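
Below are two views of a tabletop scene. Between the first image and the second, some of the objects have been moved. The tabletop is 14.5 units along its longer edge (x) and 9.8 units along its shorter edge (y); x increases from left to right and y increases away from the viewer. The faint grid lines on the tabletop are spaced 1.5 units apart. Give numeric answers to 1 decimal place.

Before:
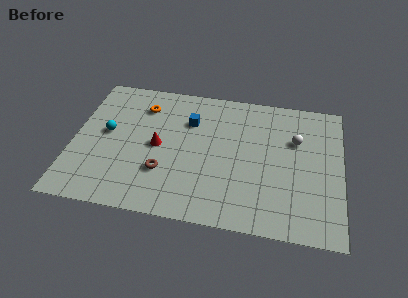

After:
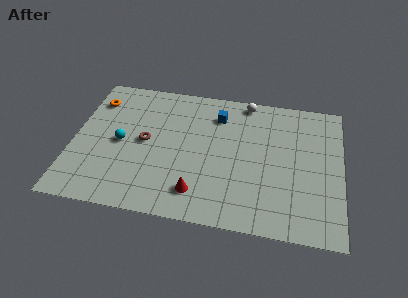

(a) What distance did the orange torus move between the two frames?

2.6

From (3.6, 7.6) to (1.0, 7.6), the orange torus covered √(2.6² + 0.0²) ≈ 2.6 units.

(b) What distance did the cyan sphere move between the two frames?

1.0

The cyan sphere moved from about (1.8, 5.3) to (2.6, 4.7), a distance of √(0.8² + 0.6²) ≈ 1.0.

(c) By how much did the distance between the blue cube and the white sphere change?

-3.8

The distance was about 5.8 in the first image and 2.0 in the second, so they moved 3.8 units closer together.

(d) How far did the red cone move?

3.7

The red cone was near (4.6, 4.8) before and (6.9, 1.9) after, so it travelled √(2.3² + 2.9²) ≈ 3.7 units.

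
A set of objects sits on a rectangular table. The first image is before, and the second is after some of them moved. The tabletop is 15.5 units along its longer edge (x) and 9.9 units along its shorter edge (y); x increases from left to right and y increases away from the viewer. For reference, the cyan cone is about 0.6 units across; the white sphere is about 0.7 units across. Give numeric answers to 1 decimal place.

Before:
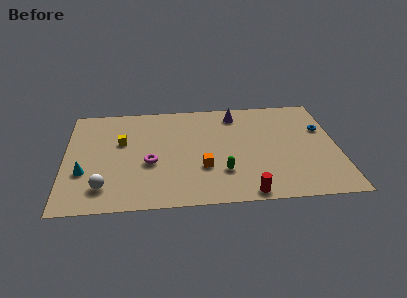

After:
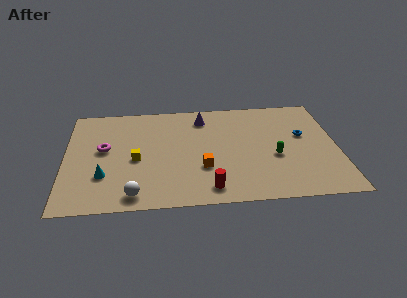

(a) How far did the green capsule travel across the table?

3.2

The green capsule moved from about (8.9, 2.8) to (11.9, 4.0), a distance of √(3.0² + 1.2²) ≈ 3.2.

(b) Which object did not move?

the orange cube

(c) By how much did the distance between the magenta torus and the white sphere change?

+1.3

They were about 3.3 units apart before and 4.6 after — 1.3 units further apart.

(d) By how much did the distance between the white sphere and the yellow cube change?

-1.0

They were about 4.2 units apart before and 3.2 after — 1.0 units closer together.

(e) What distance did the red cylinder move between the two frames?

2.2

The red cylinder was near (10.2, 0.8) before and (8.1, 1.4) after, so it travelled √(2.1² + 0.6²) ≈ 2.2 units.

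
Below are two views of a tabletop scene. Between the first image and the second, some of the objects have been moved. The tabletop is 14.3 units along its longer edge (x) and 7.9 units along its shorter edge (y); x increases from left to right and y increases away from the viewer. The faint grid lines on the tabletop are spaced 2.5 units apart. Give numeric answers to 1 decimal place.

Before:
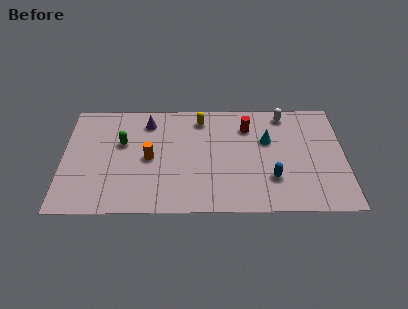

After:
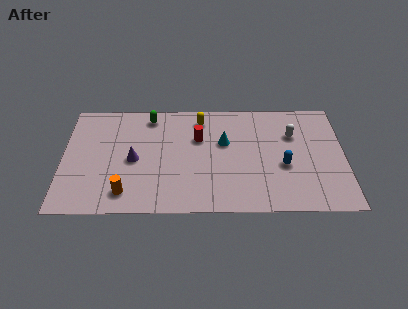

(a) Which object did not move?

the yellow capsule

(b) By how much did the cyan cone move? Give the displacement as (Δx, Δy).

(-2.2, -0.1)

From the two frames, the cyan cone sits at roughly (10.4, 5.0) before and (8.2, 4.9) after.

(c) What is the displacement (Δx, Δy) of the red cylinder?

(-2.5, -0.8)

The red cylinder was at about (9.4, 6.0) and moved to about (6.9, 5.2).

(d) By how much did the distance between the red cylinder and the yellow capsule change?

-1.1

The distance was about 2.5 in the first image and 1.4 in the second, so they moved 1.1 units closer together.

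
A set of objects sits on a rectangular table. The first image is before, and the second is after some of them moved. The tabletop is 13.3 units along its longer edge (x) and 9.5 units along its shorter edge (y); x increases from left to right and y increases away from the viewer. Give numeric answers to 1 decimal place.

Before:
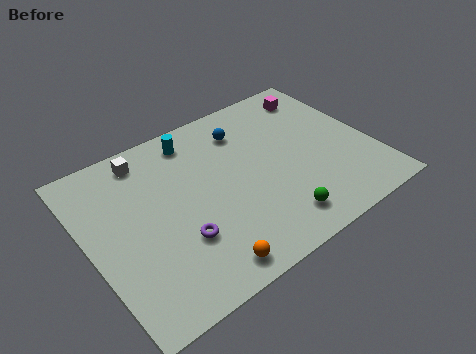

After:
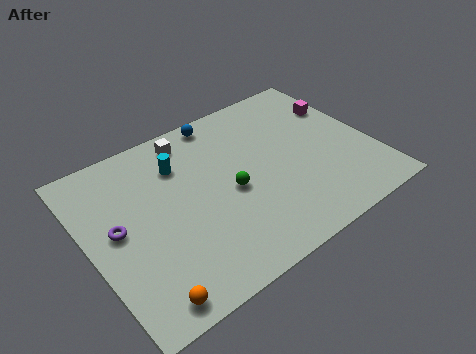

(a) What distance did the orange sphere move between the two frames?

2.7

The orange sphere moved from about (4.5, 1.1) to (1.8, 1.0), a distance of √(2.7² + 0.1²) ≈ 2.7.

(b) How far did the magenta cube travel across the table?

1.5

The magenta cube was near (11.6, 7.9) before and (12.4, 6.6) after, so it travelled √(0.8² + 1.3²) ≈ 1.5 units.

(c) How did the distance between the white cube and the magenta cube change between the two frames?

-1.1

Before: roughly 8.4 units apart; after: 7.3. That's 1.1 units closer together.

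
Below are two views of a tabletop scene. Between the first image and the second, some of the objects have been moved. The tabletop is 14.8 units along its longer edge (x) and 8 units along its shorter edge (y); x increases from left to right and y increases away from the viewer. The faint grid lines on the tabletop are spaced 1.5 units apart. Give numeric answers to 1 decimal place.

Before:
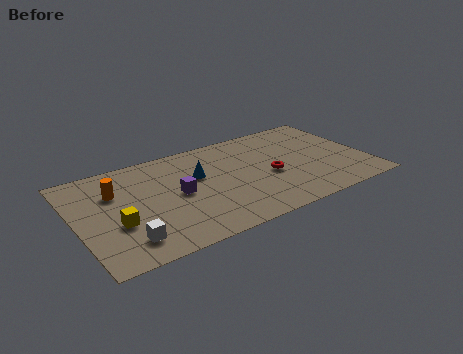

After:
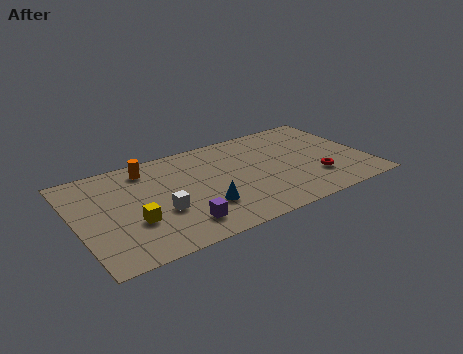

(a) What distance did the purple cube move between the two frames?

2.4

The purple cube was near (5.1, 4.0) before and (4.9, 1.6) after, so it travelled √(0.2² + 2.4²) ≈ 2.4 units.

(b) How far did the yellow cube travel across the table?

0.8

The yellow cube was near (1.9, 3.0) before and (2.7, 2.8) after, so it travelled √(0.8² + 0.2²) ≈ 0.8 units.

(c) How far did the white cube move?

2.4

From (2.2, 1.6) to (4.1, 3.0), the white cube covered √(1.9² + 1.4²) ≈ 2.4 units.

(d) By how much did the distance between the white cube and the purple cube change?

-2.2

The distance was about 3.8 in the first image and 1.6 in the second, so they moved 2.2 units closer together.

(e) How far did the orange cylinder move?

2.2

From (2.1, 5.5) to (3.9, 6.7), the orange cylinder covered √(1.8² + 1.2²) ≈ 2.2 units.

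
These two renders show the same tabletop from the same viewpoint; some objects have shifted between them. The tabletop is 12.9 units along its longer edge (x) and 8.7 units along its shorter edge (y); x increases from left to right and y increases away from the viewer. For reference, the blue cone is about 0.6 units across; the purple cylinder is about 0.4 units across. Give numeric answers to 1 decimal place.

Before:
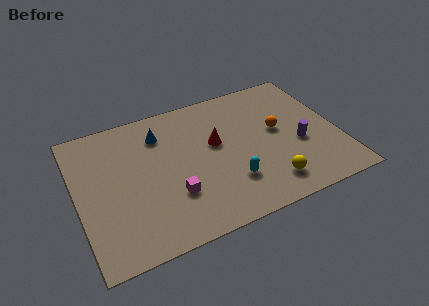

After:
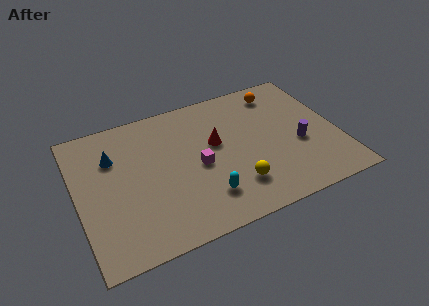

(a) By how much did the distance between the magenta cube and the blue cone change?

+0.5

Before: roughly 4.0 units apart; after: 4.5. That's 0.5 units further apart.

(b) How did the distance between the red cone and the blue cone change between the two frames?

+2.0

The distance was about 3.1 in the first image and 5.1 in the second, so they moved 2.0 units further apart.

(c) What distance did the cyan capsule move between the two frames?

1.4

From (7.3, 2.4) to (6.0, 2.0), the cyan capsule covered √(1.3² + 0.4²) ≈ 1.4 units.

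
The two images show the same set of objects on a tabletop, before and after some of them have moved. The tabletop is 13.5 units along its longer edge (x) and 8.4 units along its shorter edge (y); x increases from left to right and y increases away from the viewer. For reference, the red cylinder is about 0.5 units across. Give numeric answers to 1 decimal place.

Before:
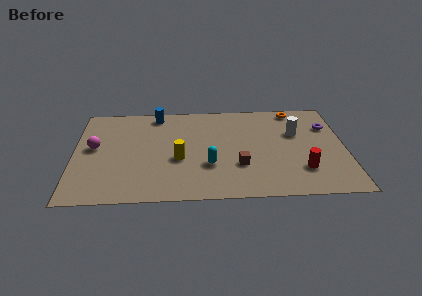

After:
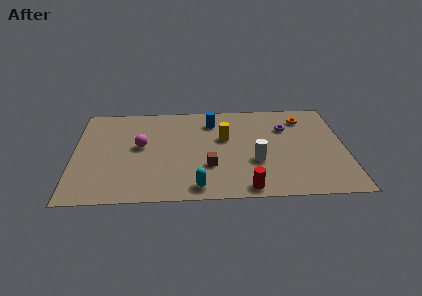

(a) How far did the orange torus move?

0.9

The orange torus moved from about (11.1, 7.5) to (11.5, 6.7), a distance of √(0.4² + 0.8²) ≈ 0.9.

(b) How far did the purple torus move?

2.1

The purple torus was near (12.7, 5.9) before and (10.6, 5.9) after, so it travelled √(2.1² + 0.0²) ≈ 2.1 units.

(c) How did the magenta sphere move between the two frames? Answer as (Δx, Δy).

(2.3, 0.0)

The magenta sphere started near (1.0, 4.6) and ended near (3.3, 4.6).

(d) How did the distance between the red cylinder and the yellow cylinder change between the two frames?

-1.8

Before: roughly 6.2 units apart; after: 4.4. That's 1.8 units closer together.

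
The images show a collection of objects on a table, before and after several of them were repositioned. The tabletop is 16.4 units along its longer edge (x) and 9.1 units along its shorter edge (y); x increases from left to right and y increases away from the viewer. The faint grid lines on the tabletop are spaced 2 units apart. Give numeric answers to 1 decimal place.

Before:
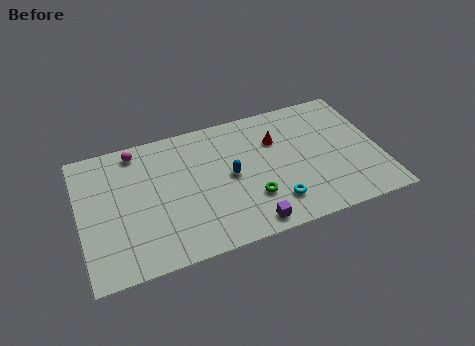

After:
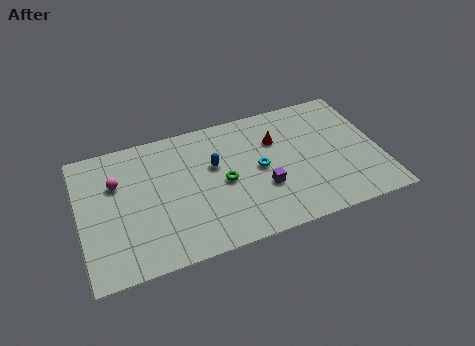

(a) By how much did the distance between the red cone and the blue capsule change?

+0.4

They were about 3.2 units apart before and 3.6 after — 0.4 units further apart.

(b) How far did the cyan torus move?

2.7

The cyan torus moved from about (10.4, 2.0) to (9.8, 4.6), a distance of √(0.6² + 2.6²) ≈ 2.7.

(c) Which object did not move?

the red cone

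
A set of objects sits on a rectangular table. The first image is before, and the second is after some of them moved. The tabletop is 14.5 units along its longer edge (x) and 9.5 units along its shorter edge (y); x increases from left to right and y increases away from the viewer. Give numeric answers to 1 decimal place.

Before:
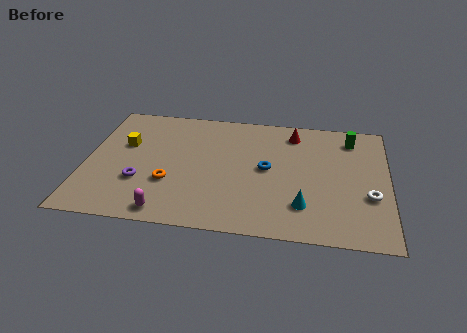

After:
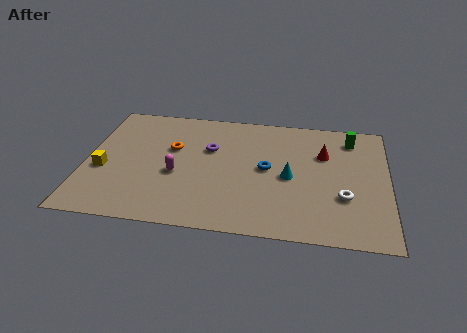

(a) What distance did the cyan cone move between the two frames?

2.2

The cyan cone moved from about (10.5, 2.3) to (9.8, 4.4), a distance of √(0.7² + 2.1²) ≈ 2.2.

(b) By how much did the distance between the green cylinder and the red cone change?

-0.9

The distance was about 2.8 in the first image and 1.9 in the second, so they moved 0.9 units closer together.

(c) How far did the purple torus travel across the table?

4.4

From (2.7, 3.1) to (5.9, 6.1), the purple torus covered √(3.2² + 3.0²) ≈ 4.4 units.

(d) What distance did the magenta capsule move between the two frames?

2.9

From (4.1, 1.0) to (4.4, 3.9), the magenta capsule covered √(0.3² + 2.9²) ≈ 2.9 units.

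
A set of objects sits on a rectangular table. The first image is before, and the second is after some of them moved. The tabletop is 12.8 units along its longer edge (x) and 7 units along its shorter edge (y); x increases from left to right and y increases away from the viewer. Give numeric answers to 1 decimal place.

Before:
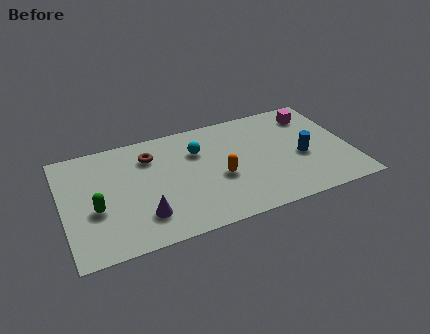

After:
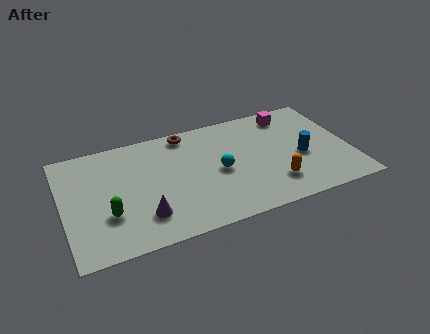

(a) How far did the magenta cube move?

1.0

The magenta cube moved from about (11.4, 5.6) to (10.4, 5.9), a distance of √(1.0² + 0.3²) ≈ 1.0.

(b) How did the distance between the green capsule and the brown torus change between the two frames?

+1.8

They were about 3.6 units apart before and 5.4 after — 1.8 units further apart.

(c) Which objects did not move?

the blue cylinder and the purple cone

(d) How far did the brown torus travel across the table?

1.9

The brown torus was near (4.0, 5.3) before and (5.7, 6.2) after, so it travelled √(1.7² + 0.9²) ≈ 1.9 units.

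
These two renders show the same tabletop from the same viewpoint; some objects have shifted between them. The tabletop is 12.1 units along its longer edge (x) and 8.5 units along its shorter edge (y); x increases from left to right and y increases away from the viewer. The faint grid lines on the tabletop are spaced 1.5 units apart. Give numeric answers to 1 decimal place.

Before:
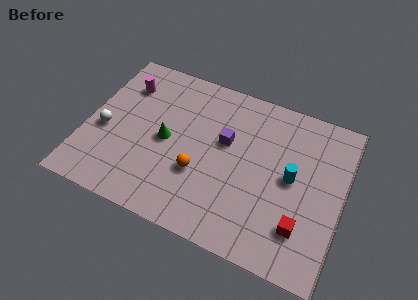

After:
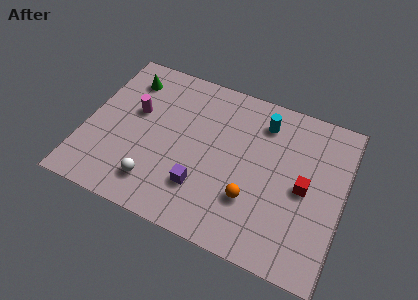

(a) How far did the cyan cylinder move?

2.9

The cyan cylinder moved from about (9.7, 4.4) to (8.1, 6.8), a distance of √(1.6² + 2.4²) ≈ 2.9.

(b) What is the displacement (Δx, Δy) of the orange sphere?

(2.5, -0.4)

The orange sphere started near (5.5, 3.0) and ended near (8.0, 2.6).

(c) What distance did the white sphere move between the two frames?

3.3

The white sphere was near (0.9, 3.6) before and (3.6, 1.7) after, so it travelled √(2.7² + 1.9²) ≈ 3.3 units.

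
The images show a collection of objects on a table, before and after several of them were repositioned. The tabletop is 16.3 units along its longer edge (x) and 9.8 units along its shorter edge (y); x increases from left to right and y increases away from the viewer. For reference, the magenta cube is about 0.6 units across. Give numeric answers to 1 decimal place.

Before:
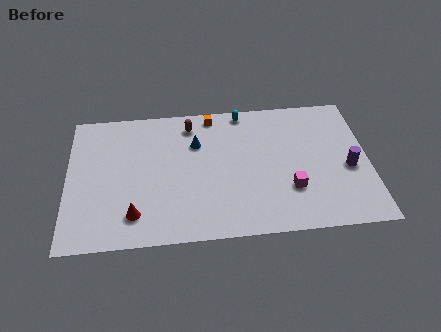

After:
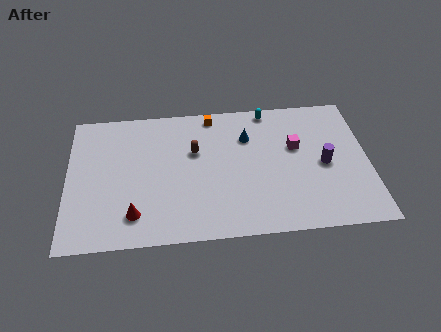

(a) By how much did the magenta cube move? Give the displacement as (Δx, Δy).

(0.4, 3.0)

The magenta cube was at about (12.0, 3.0) and moved to about (12.4, 6.0).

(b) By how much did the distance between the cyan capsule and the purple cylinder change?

-2.1

They were about 7.3 units apart before and 5.2 after — 2.1 units closer together.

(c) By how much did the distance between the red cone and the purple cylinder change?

-1.2

They were about 11.8 units apart before and 10.6 after — 1.2 units closer together.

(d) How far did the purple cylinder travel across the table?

1.4

The purple cylinder was near (15.2, 4.2) before and (13.9, 4.6) after, so it travelled √(1.3² + 0.4²) ≈ 1.4 units.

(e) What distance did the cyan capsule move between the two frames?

1.4

The cyan capsule was near (9.6, 8.9) before and (11.0, 8.9) after, so it travelled √(1.4² + 0.0²) ≈ 1.4 units.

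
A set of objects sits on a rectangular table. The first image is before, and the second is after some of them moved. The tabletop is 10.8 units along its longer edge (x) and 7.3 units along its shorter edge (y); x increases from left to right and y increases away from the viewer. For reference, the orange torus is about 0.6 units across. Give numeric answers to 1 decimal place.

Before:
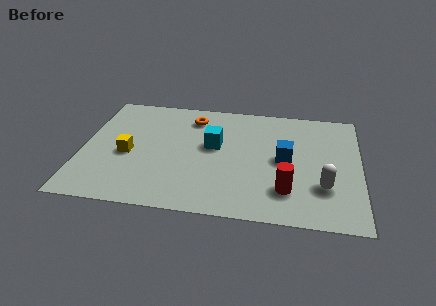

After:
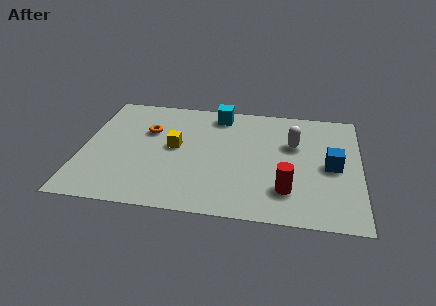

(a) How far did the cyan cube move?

2.1

From (5.1, 4.2) to (5.2, 6.3), the cyan cube covered √(0.1² + 2.1²) ≈ 2.1 units.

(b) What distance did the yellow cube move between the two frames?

1.9

From (1.8, 3.2) to (3.6, 3.9), the yellow cube covered √(1.8² + 0.7²) ≈ 1.9 units.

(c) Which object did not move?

the red cylinder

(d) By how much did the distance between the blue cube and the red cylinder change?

+0.5

Before: roughly 1.9 units apart; after: 2.4. That's 0.5 units further apart.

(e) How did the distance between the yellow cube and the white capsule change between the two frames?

-3.0

Before: roughly 7.7 units apart; after: 4.7. That's 3.0 units closer together.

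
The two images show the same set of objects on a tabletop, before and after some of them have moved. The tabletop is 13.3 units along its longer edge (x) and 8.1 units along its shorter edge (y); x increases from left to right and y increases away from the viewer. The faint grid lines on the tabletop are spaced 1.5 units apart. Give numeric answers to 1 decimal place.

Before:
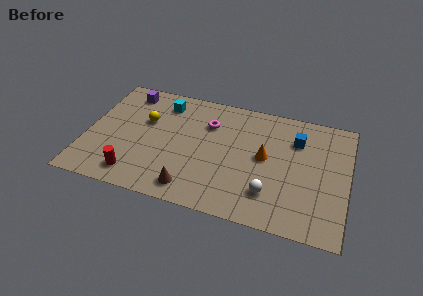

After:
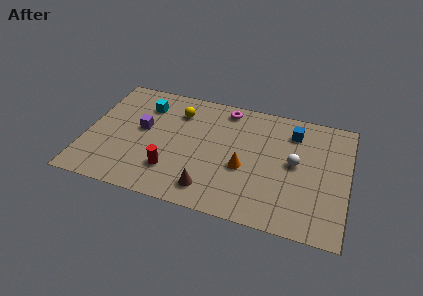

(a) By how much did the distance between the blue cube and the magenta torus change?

-0.9

Before: roughly 4.5 units apart; after: 3.6. That's 0.9 units closer together.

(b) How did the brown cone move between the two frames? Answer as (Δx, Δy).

(0.9, 0.2)

From the two frames, the brown cone sits at roughly (5.6, 1.2) before and (6.5, 1.4) after.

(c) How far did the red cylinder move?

2.0

The red cylinder moved from about (2.7, 1.3) to (4.5, 2.1), a distance of √(1.8² + 0.8²) ≈ 2.0.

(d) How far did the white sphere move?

2.5

The white sphere was near (9.5, 2.0) before and (10.6, 4.3) after, so it travelled √(1.1² + 2.3²) ≈ 2.5 units.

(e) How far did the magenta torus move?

1.5

The magenta torus was near (6.1, 5.8) before and (6.9, 7.1) after, so it travelled √(0.8² + 1.3²) ≈ 1.5 units.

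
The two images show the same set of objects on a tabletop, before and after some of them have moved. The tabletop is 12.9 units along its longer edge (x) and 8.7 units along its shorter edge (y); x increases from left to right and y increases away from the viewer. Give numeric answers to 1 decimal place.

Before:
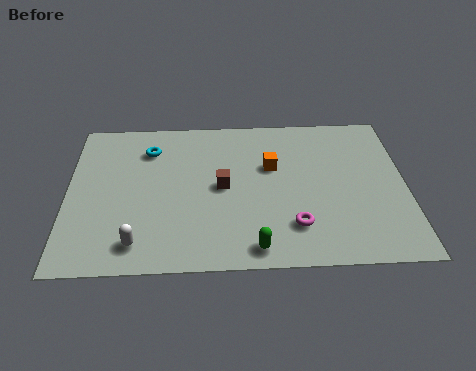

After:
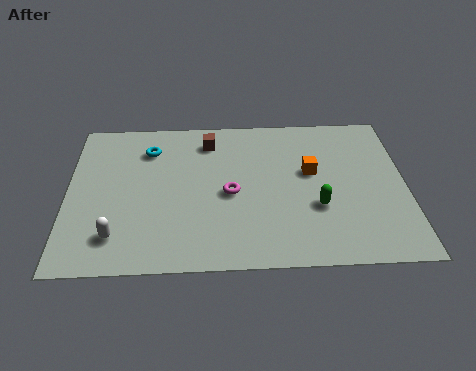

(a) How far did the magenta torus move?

3.1

The magenta torus was near (8.6, 2.1) before and (6.2, 4.0) after, so it travelled √(2.4² + 1.9²) ≈ 3.1 units.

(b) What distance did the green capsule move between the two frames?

3.2

The green capsule moved from about (7.1, 1.0) to (9.5, 3.1), a distance of √(2.4² + 2.1²) ≈ 3.2.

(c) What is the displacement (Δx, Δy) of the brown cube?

(-0.5, 2.7)

The brown cube was at about (5.9, 4.4) and moved to about (5.4, 7.1).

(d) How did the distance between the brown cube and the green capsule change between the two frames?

+2.1

The distance was about 3.6 in the first image and 5.7 in the second, so they moved 2.1 units further apart.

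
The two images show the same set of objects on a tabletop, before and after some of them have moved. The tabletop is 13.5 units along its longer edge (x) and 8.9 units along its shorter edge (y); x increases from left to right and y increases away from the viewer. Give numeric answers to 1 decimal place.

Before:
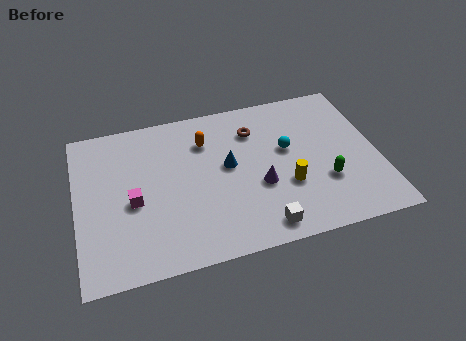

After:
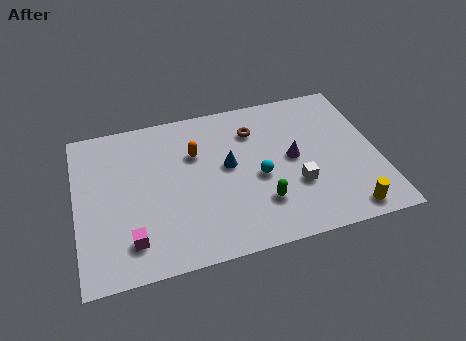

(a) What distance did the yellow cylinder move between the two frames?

3.3

The yellow cylinder was near (9.3, 3.1) before and (11.8, 1.0) after, so it travelled √(2.5² + 2.1²) ≈ 3.3 units.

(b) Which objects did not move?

the brown torus and the blue cone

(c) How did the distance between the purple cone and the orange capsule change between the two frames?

+0.6

The distance was about 3.9 in the first image and 4.5 in the second, so they moved 0.6 units further apart.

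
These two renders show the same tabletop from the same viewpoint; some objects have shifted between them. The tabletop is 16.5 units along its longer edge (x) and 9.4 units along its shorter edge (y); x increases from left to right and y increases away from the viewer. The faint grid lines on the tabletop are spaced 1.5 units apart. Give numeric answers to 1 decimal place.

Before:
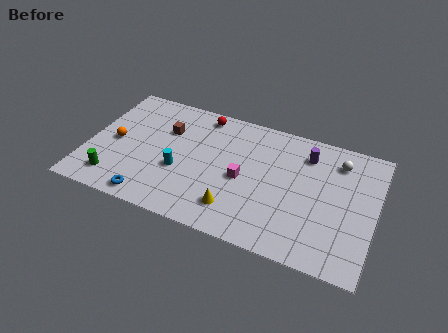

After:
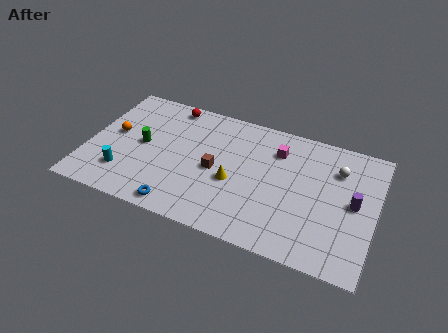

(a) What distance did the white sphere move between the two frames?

0.6

From (14.2, 7.5) to (14.2, 6.9), the white sphere covered √(0.0² + 0.6²) ≈ 0.6 units.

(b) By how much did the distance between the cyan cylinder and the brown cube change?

+2.5

The distance was about 3.0 in the first image and 5.5 in the second, so they moved 2.5 units further apart.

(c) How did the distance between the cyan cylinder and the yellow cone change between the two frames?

+2.6

The distance was about 3.8 in the first image and 6.4 in the second, so they moved 2.6 units further apart.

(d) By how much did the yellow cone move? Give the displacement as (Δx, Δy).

(-0.3, 1.9)

From the two frames, the yellow cone sits at roughly (8.8, 2.0) before and (8.5, 3.9) after.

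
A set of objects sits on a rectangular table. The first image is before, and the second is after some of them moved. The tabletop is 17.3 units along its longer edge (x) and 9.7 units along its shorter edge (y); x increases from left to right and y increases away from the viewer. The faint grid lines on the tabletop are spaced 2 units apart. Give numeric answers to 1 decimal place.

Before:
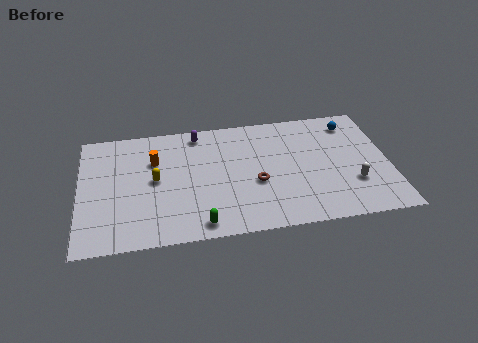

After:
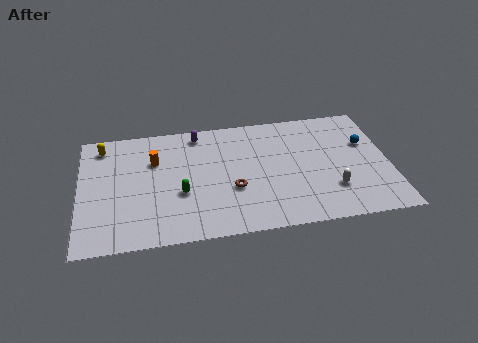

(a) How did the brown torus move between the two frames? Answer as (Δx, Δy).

(-1.3, -0.3)

The brown torus was at about (9.8, 3.9) and moved to about (8.5, 3.6).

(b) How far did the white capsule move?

1.2

The white capsule moved from about (15.2, 3.0) to (14.0, 2.7), a distance of √(1.2² + 0.3²) ≈ 1.2.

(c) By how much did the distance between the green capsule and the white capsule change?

-0.3

They were about 8.8 units apart before and 8.5 after — 0.3 units closer together.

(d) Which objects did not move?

the orange cylinder and the purple capsule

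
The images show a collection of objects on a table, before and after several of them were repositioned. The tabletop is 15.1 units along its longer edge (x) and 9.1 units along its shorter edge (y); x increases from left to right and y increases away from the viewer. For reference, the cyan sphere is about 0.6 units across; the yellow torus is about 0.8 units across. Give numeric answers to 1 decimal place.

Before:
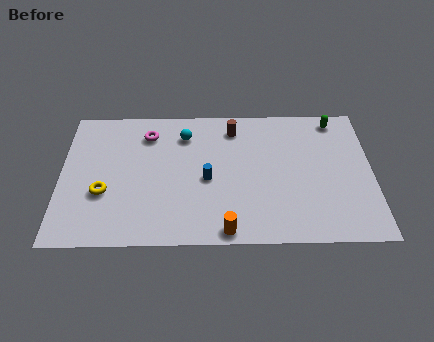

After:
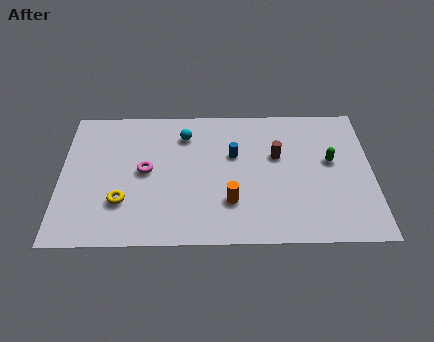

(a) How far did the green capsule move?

2.8

The green capsule was near (13.4, 8.0) before and (13.1, 5.2) after, so it travelled √(0.3² + 2.8²) ≈ 2.8 units.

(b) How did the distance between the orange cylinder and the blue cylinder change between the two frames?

-0.3

The distance was about 3.4 in the first image and 3.1 in the second, so they moved 0.3 units closer together.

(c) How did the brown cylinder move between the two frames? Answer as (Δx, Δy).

(2.1, -1.9)

The brown cylinder was at about (8.4, 7.5) and moved to about (10.5, 5.6).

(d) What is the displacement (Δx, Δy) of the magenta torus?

(-0.1, -2.5)

From the two frames, the magenta torus sits at roughly (4.2, 7.2) before and (4.1, 4.7) after.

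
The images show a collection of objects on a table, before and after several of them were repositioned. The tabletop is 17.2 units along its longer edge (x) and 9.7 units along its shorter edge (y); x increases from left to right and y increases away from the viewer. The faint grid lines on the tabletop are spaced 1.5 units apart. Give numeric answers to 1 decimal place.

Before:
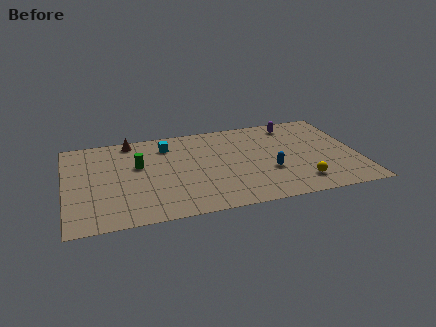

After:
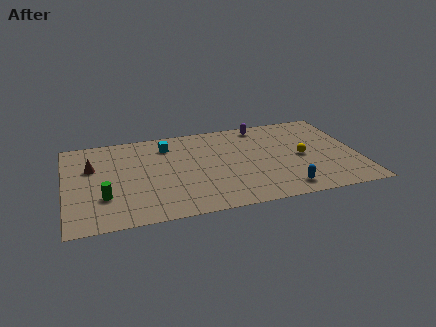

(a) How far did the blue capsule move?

2.2

The blue capsule was near (11.9, 3.5) before and (12.6, 1.4) after, so it travelled √(0.7² + 2.1²) ≈ 2.2 units.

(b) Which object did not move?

the cyan cube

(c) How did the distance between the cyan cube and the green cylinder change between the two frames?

+3.6

Before: roughly 2.5 units apart; after: 6.1. That's 3.6 units further apart.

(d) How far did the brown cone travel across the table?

3.4

From (4.0, 8.7) to (1.6, 6.3), the brown cone covered √(2.4² + 2.4²) ≈ 3.4 units.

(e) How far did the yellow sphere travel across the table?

2.7

The yellow sphere moved from about (13.6, 1.9) to (13.9, 4.6), a distance of √(0.3² + 2.7²) ≈ 2.7.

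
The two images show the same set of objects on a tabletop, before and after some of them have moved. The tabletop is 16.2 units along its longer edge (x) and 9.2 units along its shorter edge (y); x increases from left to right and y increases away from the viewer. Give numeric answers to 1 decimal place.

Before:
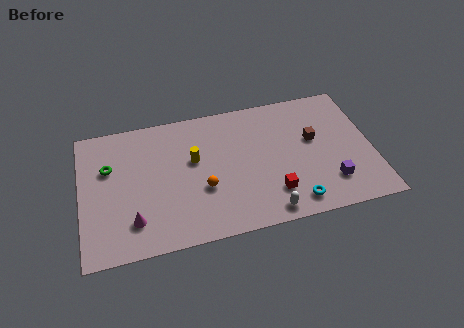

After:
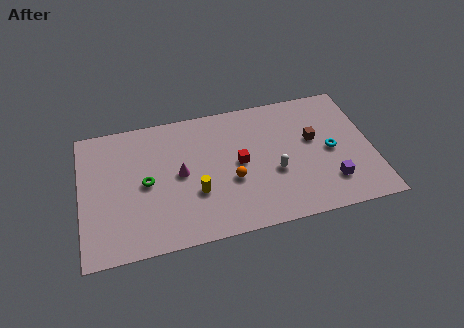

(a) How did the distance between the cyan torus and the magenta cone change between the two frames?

-0.4

Before: roughly 8.8 units apart; after: 8.4. That's 0.4 units closer together.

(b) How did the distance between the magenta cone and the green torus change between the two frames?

-2.2

They were about 4.1 units apart before and 1.9 after — 2.2 units closer together.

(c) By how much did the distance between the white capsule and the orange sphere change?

-1.8

Before: roughly 4.2 units apart; after: 2.4. That's 1.8 units closer together.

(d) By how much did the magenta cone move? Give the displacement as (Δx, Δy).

(2.7, 2.6)

The magenta cone was at about (2.8, 2.1) and moved to about (5.5, 4.7).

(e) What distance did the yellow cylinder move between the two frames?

2.3

The yellow cylinder moved from about (6.3, 5.5) to (6.3, 3.2), a distance of √(0.0² + 2.3²) ≈ 2.3.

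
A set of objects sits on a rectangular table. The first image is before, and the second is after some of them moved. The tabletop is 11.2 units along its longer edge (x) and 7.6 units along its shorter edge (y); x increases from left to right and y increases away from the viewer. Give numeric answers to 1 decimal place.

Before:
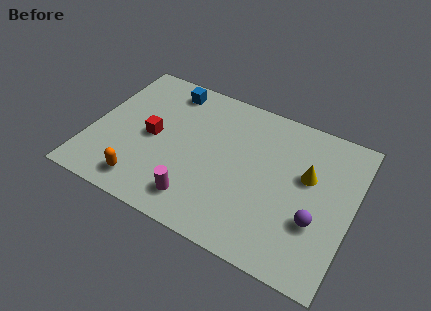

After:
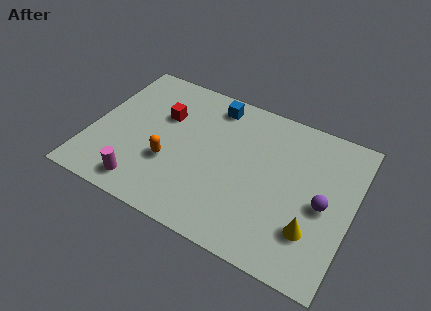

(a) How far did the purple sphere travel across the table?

0.9

From (9.8, 2.6) to (10.0, 3.5), the purple sphere covered √(0.2² + 0.9²) ≈ 0.9 units.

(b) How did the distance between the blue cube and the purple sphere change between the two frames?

-2.0

Before: roughly 7.9 units apart; after: 5.9. That's 2.0 units closer together.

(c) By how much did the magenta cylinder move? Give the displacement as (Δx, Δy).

(-2.3, -0.3)

The magenta cylinder started near (4.9, 1.4) and ended near (2.6, 1.1).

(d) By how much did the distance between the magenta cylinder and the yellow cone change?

+1.8

Before: roughly 5.4 units apart; after: 7.2. That's 1.8 units further apart.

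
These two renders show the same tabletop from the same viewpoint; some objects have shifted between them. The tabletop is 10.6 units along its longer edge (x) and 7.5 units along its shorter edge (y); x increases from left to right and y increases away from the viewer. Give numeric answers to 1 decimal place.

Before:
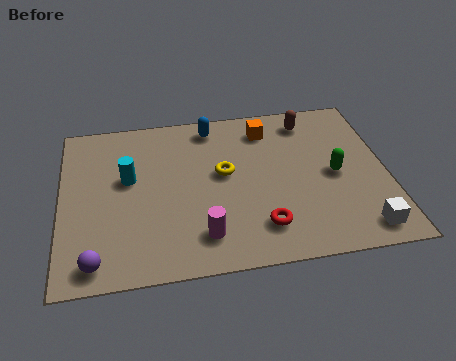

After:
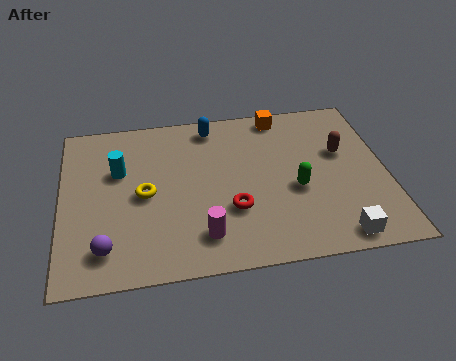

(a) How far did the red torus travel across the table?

1.3

From (6.4, 1.6) to (5.5, 2.5), the red torus covered √(0.9² + 0.9²) ≈ 1.3 units.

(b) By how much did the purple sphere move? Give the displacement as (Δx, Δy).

(0.3, 0.5)

The purple sphere was at about (1.1, 0.9) and moved to about (1.4, 1.4).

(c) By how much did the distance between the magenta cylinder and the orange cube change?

+0.8

They were about 5.1 units apart before and 5.9 after — 0.8 units further apart.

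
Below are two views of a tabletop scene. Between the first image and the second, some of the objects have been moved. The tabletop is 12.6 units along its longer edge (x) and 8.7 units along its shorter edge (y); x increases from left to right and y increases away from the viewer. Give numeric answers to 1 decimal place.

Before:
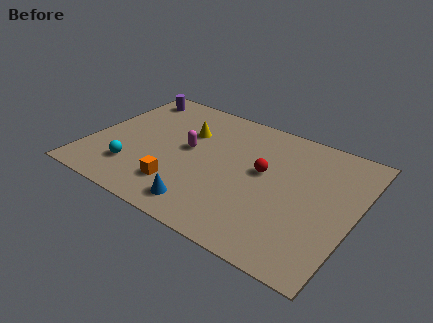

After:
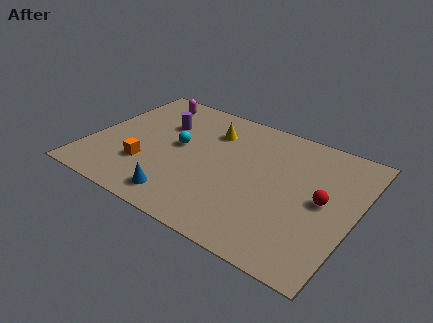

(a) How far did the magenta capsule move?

3.7

From (4.6, 4.7) to (2.1, 7.4), the magenta capsule covered √(2.5² + 2.7²) ≈ 3.7 units.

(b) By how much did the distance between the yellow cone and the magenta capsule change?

+2.2

Before: roughly 1.2 units apart; after: 3.4. That's 2.2 units further apart.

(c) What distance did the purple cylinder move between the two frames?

2.4

From (1.2, 7.4) to (3.1, 5.9), the purple cylinder covered √(1.9² + 1.5²) ≈ 2.4 units.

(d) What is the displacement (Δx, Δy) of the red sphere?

(2.9, -0.5)

The red sphere was at about (8.2, 4.9) and moved to about (11.1, 4.4).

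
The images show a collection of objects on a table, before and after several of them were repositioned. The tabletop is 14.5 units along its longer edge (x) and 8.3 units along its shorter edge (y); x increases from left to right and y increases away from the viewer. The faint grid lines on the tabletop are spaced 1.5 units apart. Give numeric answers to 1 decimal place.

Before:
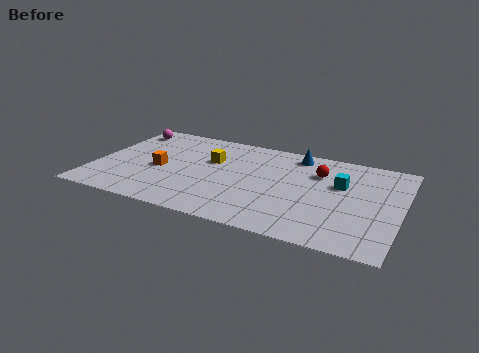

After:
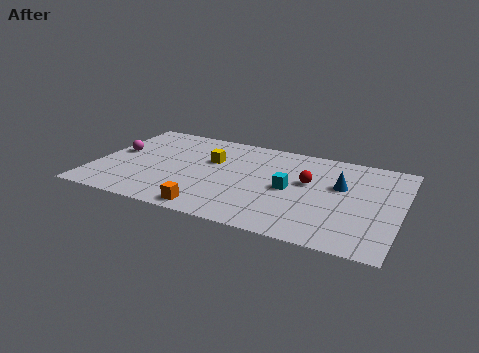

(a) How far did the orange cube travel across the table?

4.0

The orange cube moved from about (3.1, 3.7) to (5.9, 0.9), a distance of √(2.8² + 2.8²) ≈ 4.0.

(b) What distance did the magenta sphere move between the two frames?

2.3

The magenta sphere was near (1.0, 6.9) before and (0.9, 4.6) after, so it travelled √(0.1² + 2.3²) ≈ 2.3 units.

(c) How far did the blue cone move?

3.1

The blue cone moved from about (9.3, 7.2) to (11.6, 5.1), a distance of √(2.3² + 2.1²) ≈ 3.1.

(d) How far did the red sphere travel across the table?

1.1

The red sphere moved from about (10.5, 5.9) to (10.1, 4.9), a distance of √(0.4² + 1.0²) ≈ 1.1.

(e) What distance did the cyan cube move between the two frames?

2.6

The cyan cube was near (11.6, 5.2) before and (9.3, 4.0) after, so it travelled √(2.3² + 1.2²) ≈ 2.6 units.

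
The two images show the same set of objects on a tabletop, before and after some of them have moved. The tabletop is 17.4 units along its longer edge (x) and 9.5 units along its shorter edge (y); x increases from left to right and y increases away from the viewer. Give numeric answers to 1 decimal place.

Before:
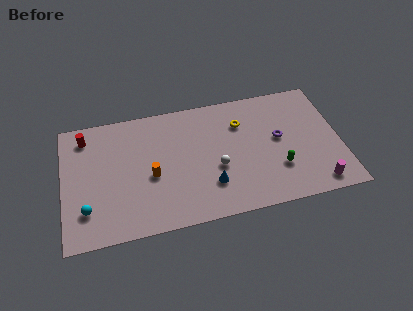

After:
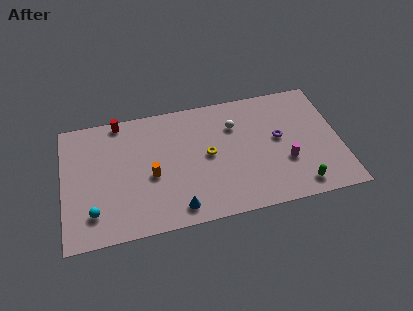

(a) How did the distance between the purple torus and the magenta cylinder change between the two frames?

-2.6

The distance was about 4.5 in the first image and 1.9 in the second, so they moved 2.6 units closer together.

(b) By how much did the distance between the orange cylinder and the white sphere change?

+1.9

They were about 4.1 units apart before and 6.0 after — 1.9 units further apart.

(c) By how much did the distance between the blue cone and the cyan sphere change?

-2.4

The distance was about 7.7 in the first image and 5.3 in the second, so they moved 2.4 units closer together.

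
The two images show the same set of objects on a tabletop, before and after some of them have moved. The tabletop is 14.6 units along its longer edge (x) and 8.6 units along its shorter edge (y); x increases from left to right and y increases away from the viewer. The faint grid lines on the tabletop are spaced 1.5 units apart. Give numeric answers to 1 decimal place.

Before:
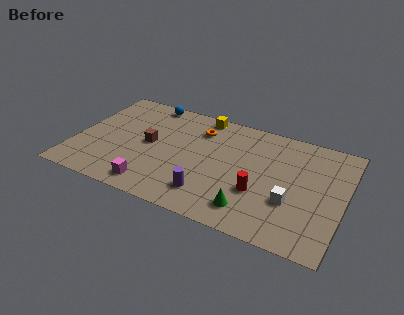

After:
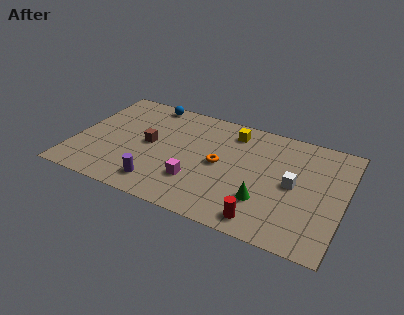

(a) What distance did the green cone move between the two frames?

1.1

The green cone was near (9.9, 1.6) before and (10.5, 2.5) after, so it travelled √(0.6² + 0.9²) ≈ 1.1 units.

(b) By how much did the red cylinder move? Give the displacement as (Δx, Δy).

(0.4, -1.9)

From the two frames, the red cylinder sits at roughly (10.2, 3.0) before and (10.6, 1.1) after.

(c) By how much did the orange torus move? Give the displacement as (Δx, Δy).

(1.4, -2.3)

The orange torus was at about (6.5, 6.6) and moved to about (7.9, 4.3).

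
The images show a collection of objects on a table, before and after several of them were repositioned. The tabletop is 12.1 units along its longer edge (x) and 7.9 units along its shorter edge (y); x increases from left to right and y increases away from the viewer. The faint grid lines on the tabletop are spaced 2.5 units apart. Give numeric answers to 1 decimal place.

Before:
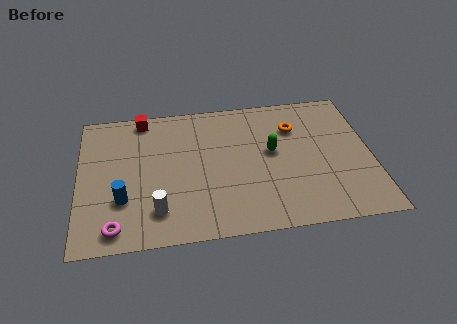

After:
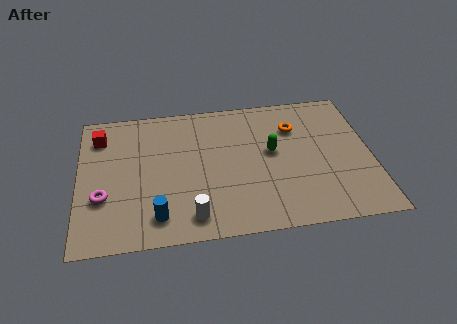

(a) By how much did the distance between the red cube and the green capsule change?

+1.4

Before: roughly 5.9 units apart; after: 7.3. That's 1.4 units further apart.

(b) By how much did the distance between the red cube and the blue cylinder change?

+0.6

Before: roughly 4.7 units apart; after: 5.3. That's 0.6 units further apart.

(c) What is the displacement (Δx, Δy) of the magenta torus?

(-0.5, 1.7)

From the two frames, the magenta torus sits at roughly (1.5, 1.0) before and (1.0, 2.7) after.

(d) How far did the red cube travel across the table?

2.0

The red cube was near (2.7, 7.1) before and (0.9, 6.2) after, so it travelled √(1.8² + 0.9²) ≈ 2.0 units.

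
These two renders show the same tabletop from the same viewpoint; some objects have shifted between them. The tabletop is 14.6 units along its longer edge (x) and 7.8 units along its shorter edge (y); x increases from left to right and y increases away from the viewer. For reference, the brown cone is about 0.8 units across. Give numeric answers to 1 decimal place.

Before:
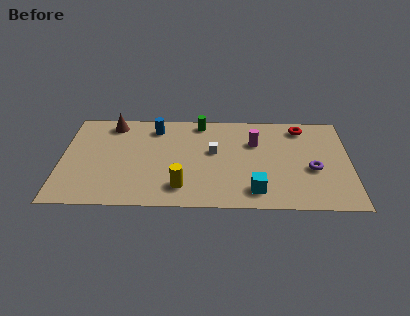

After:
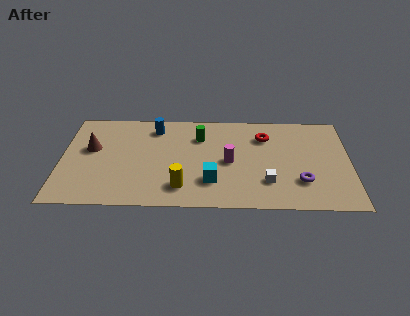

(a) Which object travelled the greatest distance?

the white cube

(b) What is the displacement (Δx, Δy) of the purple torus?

(-0.6, -1.0)

From the two frames, the purple torus sits at roughly (12.7, 3.2) before and (12.1, 2.2) after.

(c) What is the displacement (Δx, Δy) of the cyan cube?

(-2.2, 0.7)

The cyan cube was at about (9.8, 1.4) and moved to about (7.6, 2.1).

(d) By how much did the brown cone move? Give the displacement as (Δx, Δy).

(-1.0, -2.1)

The brown cone was at about (2.5, 6.7) and moved to about (1.5, 4.6).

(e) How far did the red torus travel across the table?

2.1

From (12.2, 6.6) to (10.3, 5.8), the red torus covered √(1.9² + 0.8²) ≈ 2.1 units.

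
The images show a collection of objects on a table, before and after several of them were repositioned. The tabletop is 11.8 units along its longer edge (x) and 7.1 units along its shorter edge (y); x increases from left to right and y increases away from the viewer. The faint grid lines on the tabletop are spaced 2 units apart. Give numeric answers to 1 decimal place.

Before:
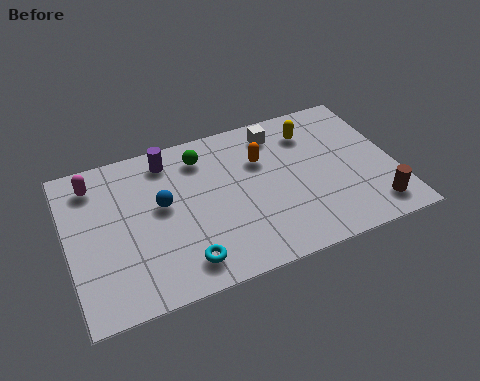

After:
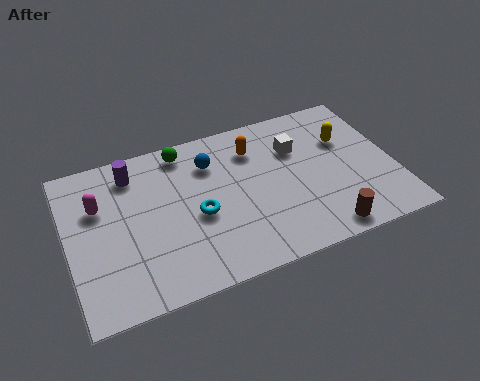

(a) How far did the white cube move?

1.2

From (7.8, 5.9) to (8.4, 4.9), the white cube covered √(0.6² + 1.0²) ≈ 1.2 units.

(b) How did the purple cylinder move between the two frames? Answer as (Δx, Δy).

(-1.3, -0.2)

From the two frames, the purple cylinder sits at roughly (3.8, 6.0) before and (2.5, 5.8) after.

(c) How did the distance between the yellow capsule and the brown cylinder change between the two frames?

-0.6

The distance was about 4.7 in the first image and 4.1 in the second, so they moved 0.6 units closer together.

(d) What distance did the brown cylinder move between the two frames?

1.9

The brown cylinder moved from about (10.8, 1.2) to (8.9, 0.8), a distance of √(1.9² + 0.4²) ≈ 1.9.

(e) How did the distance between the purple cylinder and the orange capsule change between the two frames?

+0.9

The distance was about 3.5 in the first image and 4.4 in the second, so they moved 0.9 units further apart.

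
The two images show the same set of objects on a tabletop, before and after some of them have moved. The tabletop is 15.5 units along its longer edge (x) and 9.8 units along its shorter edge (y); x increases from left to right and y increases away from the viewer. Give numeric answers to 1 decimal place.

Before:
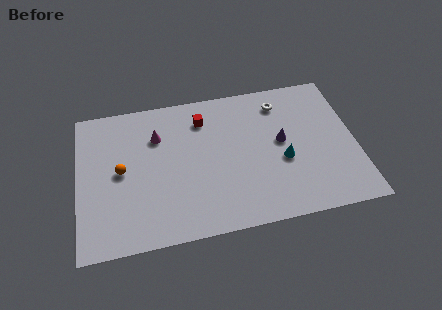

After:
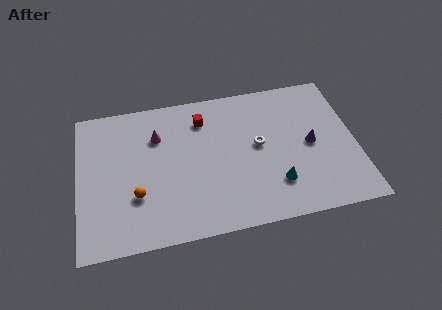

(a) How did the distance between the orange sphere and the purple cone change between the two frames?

+0.9

They were about 9.0 units apart before and 9.9 after — 0.9 units further apart.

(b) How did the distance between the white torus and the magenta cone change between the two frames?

-1.2

The distance was about 7.1 in the first image and 5.9 in the second, so they moved 1.2 units closer together.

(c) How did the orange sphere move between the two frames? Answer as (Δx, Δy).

(0.8, -1.8)

The orange sphere started near (2.4, 5.0) and ended near (3.2, 3.2).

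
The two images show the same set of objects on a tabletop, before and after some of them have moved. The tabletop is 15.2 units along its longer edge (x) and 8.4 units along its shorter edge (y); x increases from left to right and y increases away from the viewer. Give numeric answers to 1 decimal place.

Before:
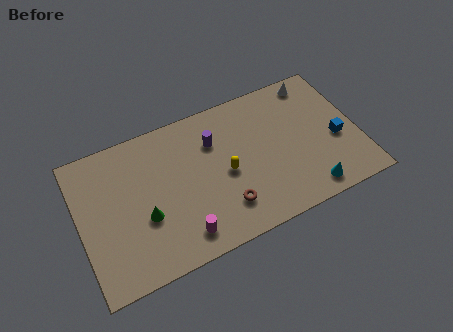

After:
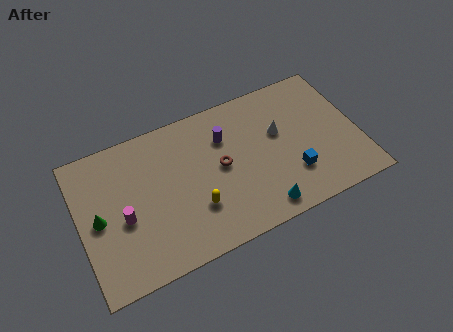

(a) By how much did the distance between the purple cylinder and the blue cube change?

-2.1

They were about 7.0 units apart before and 4.9 after — 2.1 units closer together.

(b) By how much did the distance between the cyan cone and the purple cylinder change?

-1.6

Before: roughly 6.7 units apart; after: 5.1. That's 1.6 units closer together.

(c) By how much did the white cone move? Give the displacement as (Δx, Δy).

(-2.3, -2.3)

From the two frames, the white cone sits at roughly (13.3, 7.4) before and (11.0, 5.1) after.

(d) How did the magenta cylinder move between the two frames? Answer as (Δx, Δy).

(-2.9, 2.2)

The magenta cylinder started near (5.2, 1.4) and ended near (2.3, 3.6).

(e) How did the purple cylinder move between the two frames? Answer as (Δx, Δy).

(0.6, 0.0)

The purple cylinder was at about (7.5, 6.0) and moved to about (8.1, 6.0).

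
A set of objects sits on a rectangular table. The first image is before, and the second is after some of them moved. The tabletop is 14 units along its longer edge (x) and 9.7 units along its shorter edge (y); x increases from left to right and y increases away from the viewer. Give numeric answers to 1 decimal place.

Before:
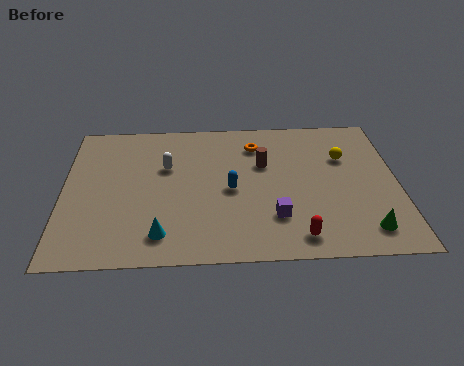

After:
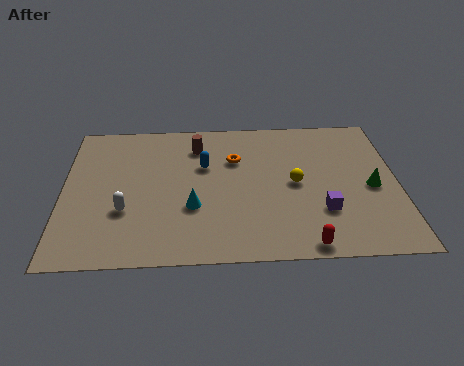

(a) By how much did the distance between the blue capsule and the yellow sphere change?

-1.2

They were about 5.2 units apart before and 4.0 after — 1.2 units closer together.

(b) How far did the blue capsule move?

2.0

The blue capsule moved from about (7.0, 4.5) to (5.9, 6.2), a distance of √(1.1² + 1.7²) ≈ 2.0.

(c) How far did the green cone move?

2.8

The green cone was near (12.5, 1.6) before and (12.9, 4.4) after, so it travelled √(0.4² + 2.8²) ≈ 2.8 units.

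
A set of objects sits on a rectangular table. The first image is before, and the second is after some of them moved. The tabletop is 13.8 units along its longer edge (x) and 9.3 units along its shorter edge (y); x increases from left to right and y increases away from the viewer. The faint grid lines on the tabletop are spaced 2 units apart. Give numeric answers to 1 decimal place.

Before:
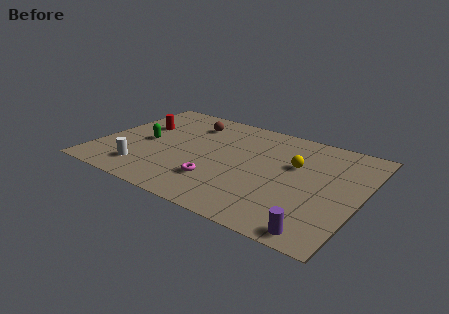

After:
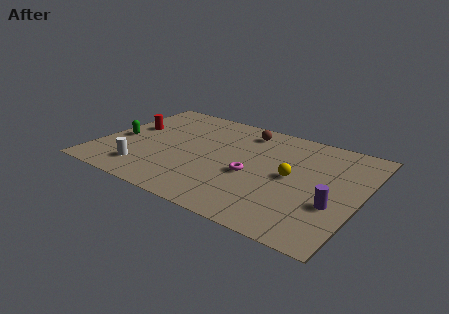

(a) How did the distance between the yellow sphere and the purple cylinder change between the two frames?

-2.5

The distance was about 5.3 in the first image and 2.8 in the second, so they moved 2.5 units closer together.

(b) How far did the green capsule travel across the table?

1.4

The green capsule was near (2.4, 4.4) before and (1.0, 4.1) after, so it travelled √(1.4² + 0.3²) ≈ 1.4 units.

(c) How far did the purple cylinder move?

2.4

The purple cylinder was near (12.2, 0.9) before and (12.6, 3.3) after, so it travelled √(0.4² + 2.4²) ≈ 2.4 units.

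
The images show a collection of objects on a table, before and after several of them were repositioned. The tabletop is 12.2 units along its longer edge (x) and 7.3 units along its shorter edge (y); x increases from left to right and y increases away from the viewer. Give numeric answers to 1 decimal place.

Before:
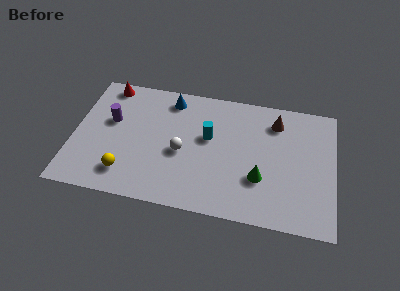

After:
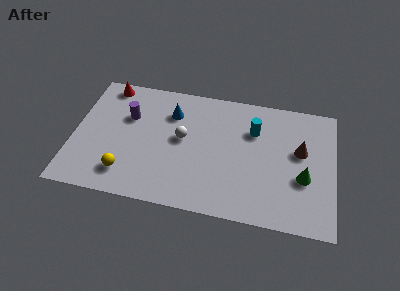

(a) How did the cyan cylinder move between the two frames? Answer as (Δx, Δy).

(2.1, 0.8)

The cyan cylinder started near (6.3, 4.3) and ended near (8.4, 5.1).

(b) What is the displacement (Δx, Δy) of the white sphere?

(0.0, 0.8)

From the two frames, the white sphere sits at roughly (5.1, 3.2) before and (5.1, 4.0) after.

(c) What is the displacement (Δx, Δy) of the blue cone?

(0.1, -0.8)

From the two frames, the blue cone sits at roughly (4.4, 6.2) before and (4.5, 5.4) after.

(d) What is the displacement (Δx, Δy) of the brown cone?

(1.2, -1.5)

From the two frames, the brown cone sits at roughly (9.4, 5.8) before and (10.6, 4.3) after.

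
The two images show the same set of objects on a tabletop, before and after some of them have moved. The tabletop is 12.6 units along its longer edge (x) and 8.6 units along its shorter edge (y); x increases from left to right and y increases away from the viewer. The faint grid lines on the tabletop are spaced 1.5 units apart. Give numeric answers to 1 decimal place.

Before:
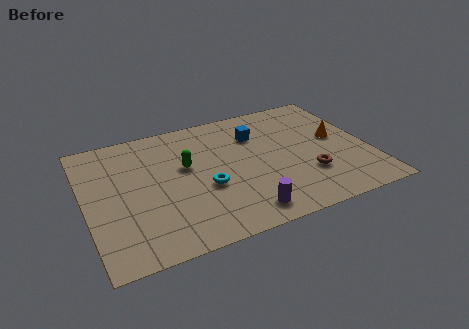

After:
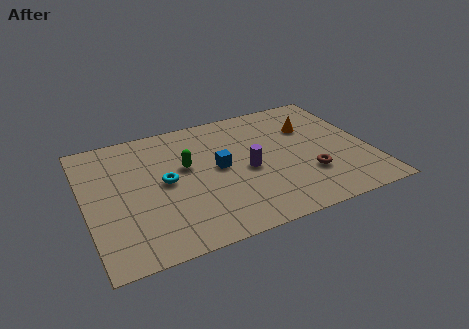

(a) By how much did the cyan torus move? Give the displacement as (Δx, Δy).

(-1.7, 1.0)

The cyan torus started near (5.2, 3.4) and ended near (3.5, 4.4).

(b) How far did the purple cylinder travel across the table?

2.7

The purple cylinder moved from about (6.6, 1.2) to (7.1, 3.9), a distance of √(0.5² + 2.7²) ≈ 2.7.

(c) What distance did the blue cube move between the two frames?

2.5

The blue cube was near (7.8, 6.2) before and (5.9, 4.5) after, so it travelled √(1.9² + 1.7²) ≈ 2.5 units.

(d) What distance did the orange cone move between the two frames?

1.6

The orange cone moved from about (11.3, 4.7) to (10.2, 5.9), a distance of √(1.1² + 1.2²) ≈ 1.6.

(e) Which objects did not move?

the green capsule and the brown torus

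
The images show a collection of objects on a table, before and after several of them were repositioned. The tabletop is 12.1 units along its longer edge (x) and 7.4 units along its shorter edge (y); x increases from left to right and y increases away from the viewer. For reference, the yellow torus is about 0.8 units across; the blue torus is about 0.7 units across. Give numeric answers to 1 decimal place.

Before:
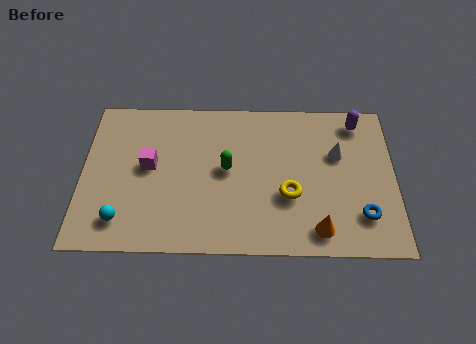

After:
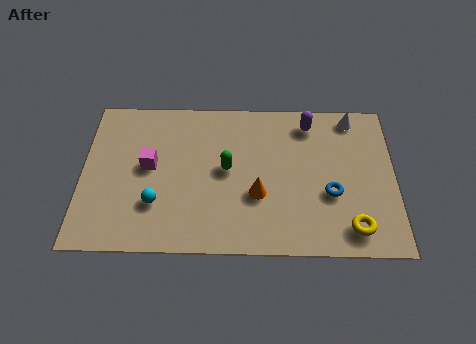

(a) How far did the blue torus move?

1.6

The blue torus was near (10.8, 1.8) before and (9.6, 2.8) after, so it travelled √(1.2² + 1.0²) ≈ 1.6 units.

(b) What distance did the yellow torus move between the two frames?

2.8

From (8.0, 2.7) to (10.4, 1.2), the yellow torus covered √(2.4² + 1.5²) ≈ 2.8 units.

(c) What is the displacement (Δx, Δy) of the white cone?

(0.6, 1.8)

From the two frames, the white cone sits at roughly (9.9, 4.7) before and (10.5, 6.5) after.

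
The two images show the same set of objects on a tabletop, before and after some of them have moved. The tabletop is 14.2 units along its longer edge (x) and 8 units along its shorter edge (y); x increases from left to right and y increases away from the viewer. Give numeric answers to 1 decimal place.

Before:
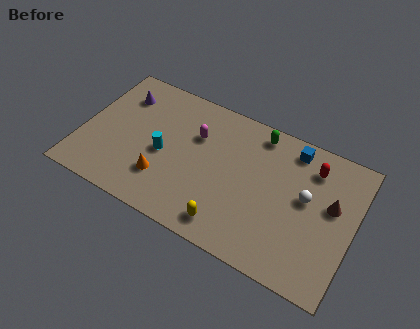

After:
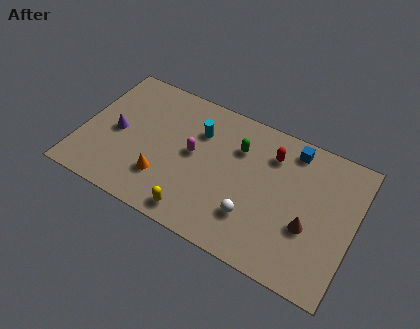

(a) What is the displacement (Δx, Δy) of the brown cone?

(-1.0, -1.7)

From the two frames, the brown cone sits at roughly (13.0, 4.7) before and (12.0, 3.0) after.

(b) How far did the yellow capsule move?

1.7

The yellow capsule was near (8.1, 1.2) before and (6.4, 1.0) after, so it travelled √(1.7² + 0.2²) ≈ 1.7 units.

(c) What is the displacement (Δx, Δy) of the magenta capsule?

(0.0, -1.1)

From the two frames, the magenta capsule sits at roughly (5.8, 5.4) before and (5.8, 4.3) after.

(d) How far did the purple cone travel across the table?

2.3

The purple cone moved from about (1.7, 6.1) to (1.8, 3.8), a distance of √(0.1² + 2.3²) ≈ 2.3.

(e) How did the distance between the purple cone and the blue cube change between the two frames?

+0.4

The distance was about 9.0 in the first image and 9.4 in the second, so they moved 0.4 units further apart.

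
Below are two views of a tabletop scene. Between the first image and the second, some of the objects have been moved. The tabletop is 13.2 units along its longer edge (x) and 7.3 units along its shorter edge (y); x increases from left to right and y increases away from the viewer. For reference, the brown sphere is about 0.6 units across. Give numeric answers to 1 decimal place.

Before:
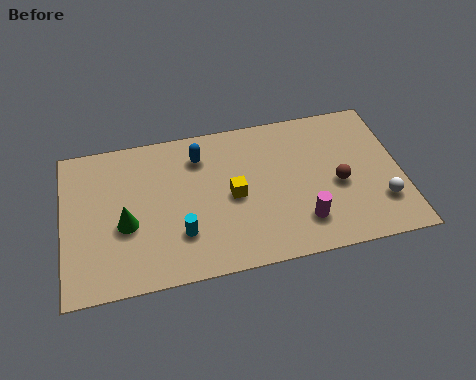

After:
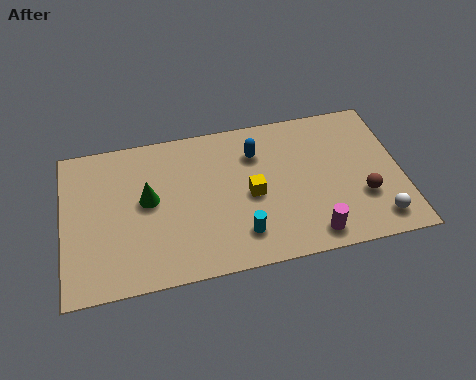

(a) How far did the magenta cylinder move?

0.8

The magenta cylinder moved from about (9.2, 1.7) to (9.5, 1.0), a distance of √(0.3² + 0.7²) ≈ 0.8.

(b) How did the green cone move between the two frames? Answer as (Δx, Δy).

(0.9, 1.0)

From the two frames, the green cone sits at roughly (2.4, 3.0) before and (3.3, 4.0) after.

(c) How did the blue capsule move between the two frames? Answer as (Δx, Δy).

(2.2, -0.3)

The blue capsule was at about (5.4, 5.7) and moved to about (7.6, 5.4).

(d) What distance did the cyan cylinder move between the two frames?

2.4

From (4.5, 2.1) to (6.8, 1.6), the cyan cylinder covered √(2.3² + 0.5²) ≈ 2.4 units.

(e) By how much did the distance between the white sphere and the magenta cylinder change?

-0.5

The distance was about 3.1 in the first image and 2.6 in the second, so they moved 0.5 units closer together.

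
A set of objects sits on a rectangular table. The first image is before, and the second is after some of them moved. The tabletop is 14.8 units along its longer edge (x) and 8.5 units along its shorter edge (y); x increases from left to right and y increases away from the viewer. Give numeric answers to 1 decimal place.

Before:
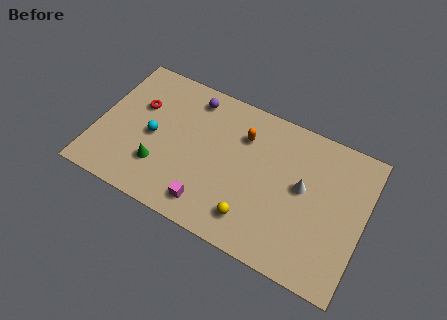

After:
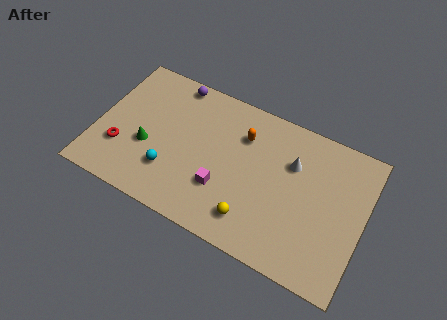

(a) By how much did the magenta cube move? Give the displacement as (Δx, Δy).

(0.6, 1.3)

From the two frames, the magenta cube sits at roughly (6.6, 1.4) before and (7.2, 2.7) after.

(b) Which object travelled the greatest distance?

the red torus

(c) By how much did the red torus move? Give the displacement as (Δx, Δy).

(-0.6, -2.9)

From the two frames, the red torus sits at roughly (2.1, 5.5) before and (1.5, 2.6) after.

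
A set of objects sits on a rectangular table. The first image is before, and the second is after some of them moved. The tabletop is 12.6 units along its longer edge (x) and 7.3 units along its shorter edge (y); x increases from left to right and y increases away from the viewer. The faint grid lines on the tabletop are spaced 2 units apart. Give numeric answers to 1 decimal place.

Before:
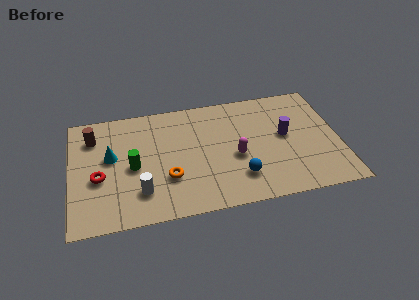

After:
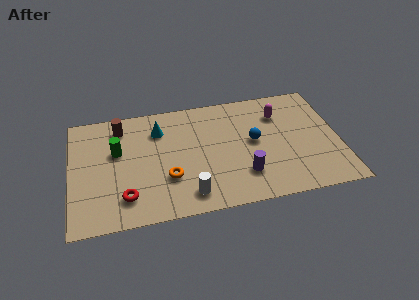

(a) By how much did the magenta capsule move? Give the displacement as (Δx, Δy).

(2.2, 2.3)

The magenta capsule started near (7.7, 3.1) and ended near (9.9, 5.4).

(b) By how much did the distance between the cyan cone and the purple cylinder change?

-3.0

They were about 8.2 units apart before and 5.2 after — 3.0 units closer together.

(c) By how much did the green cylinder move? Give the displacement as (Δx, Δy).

(-0.7, 1.1)

From the two frames, the green cylinder sits at roughly (2.9, 3.4) before and (2.2, 4.5) after.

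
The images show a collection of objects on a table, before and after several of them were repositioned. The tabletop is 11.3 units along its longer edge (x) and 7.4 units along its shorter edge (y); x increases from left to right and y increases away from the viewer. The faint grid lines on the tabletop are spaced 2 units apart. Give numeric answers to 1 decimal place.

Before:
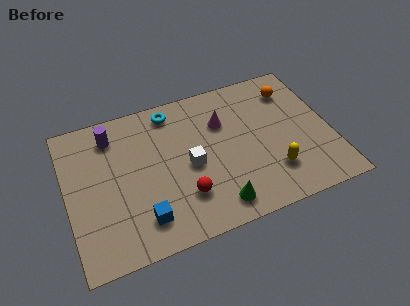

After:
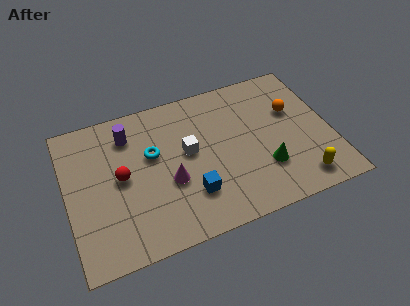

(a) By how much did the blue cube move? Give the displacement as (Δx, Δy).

(2.1, 0.5)

The blue cube was at about (3.0, 1.5) and moved to about (5.1, 2.0).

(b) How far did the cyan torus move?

2.1

From (4.7, 6.4) to (3.7, 4.5), the cyan torus covered √(1.0² + 1.9²) ≈ 2.1 units.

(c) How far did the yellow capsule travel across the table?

1.4

The yellow capsule was near (8.6, 1.9) before and (9.7, 1.1) after, so it travelled √(1.1² + 0.8²) ≈ 1.4 units.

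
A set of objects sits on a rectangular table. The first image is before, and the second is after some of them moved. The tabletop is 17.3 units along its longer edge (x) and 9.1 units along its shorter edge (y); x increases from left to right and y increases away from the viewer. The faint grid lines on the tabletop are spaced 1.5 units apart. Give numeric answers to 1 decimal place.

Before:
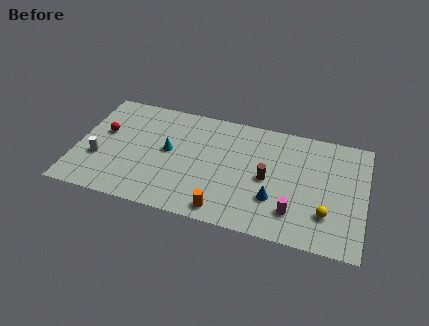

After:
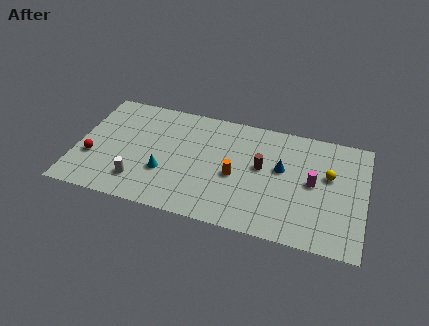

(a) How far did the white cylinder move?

2.8

The white cylinder moved from about (1.4, 3.2) to (3.9, 2.0), a distance of √(2.5² + 1.2²) ≈ 2.8.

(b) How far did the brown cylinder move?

0.9

The brown cylinder was near (11.5, 4.3) before and (11.1, 5.1) after, so it travelled √(0.4² + 0.8²) ≈ 0.9 units.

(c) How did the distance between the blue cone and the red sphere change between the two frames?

+0.7

They were about 10.8 units apart before and 11.5 after — 0.7 units further apart.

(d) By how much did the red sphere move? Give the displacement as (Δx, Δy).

(-0.5, -2.2)

The red sphere started near (1.5, 5.4) and ended near (1.0, 3.2).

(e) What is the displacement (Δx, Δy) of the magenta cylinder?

(1.0, 2.6)

The magenta cylinder was at about (13.2, 2.1) and moved to about (14.2, 4.7).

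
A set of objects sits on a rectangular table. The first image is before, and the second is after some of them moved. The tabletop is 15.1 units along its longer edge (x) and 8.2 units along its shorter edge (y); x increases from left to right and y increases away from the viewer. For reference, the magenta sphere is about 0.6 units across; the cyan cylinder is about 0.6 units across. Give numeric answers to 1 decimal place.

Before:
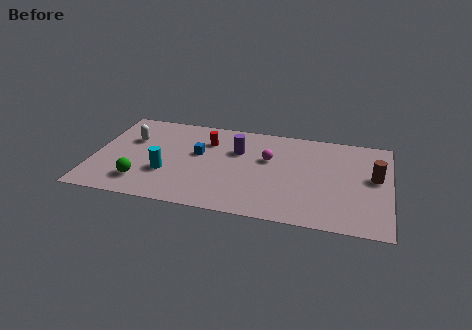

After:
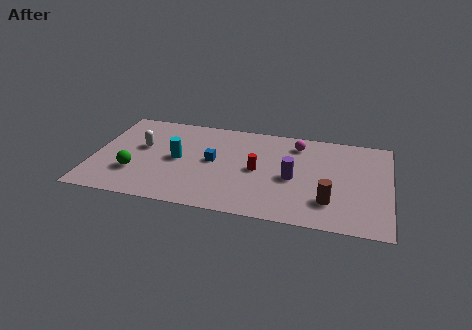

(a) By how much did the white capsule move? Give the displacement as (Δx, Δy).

(0.6, -0.6)

The white capsule was at about (1.8, 5.4) and moved to about (2.4, 4.8).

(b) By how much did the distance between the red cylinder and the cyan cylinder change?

+0.4

They were about 3.7 units apart before and 4.1 after — 0.4 units further apart.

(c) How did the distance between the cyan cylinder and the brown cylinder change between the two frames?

-2.6

The distance was about 10.7 in the first image and 8.1 in the second, so they moved 2.6 units closer together.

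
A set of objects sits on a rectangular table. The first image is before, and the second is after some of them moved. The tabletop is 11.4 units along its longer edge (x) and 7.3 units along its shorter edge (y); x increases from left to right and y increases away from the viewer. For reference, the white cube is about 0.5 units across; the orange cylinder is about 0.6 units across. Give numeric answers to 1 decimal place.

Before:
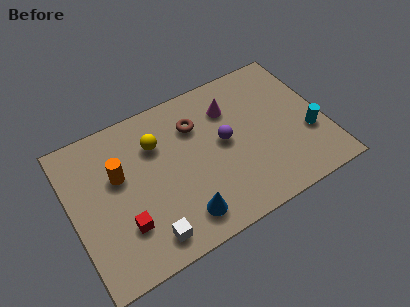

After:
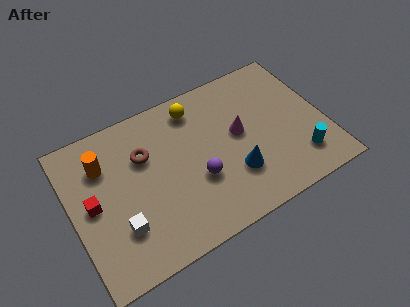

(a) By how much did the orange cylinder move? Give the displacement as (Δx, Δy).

(-0.6, 0.8)

The orange cylinder started near (2.2, 4.5) and ended near (1.6, 5.3).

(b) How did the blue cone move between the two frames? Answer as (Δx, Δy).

(2.5, 0.9)

The blue cone was at about (4.6, 1.3) and moved to about (7.1, 2.2).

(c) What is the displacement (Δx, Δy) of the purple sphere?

(-1.4, -1.2)

The purple sphere was at about (6.9, 3.9) and moved to about (5.5, 2.7).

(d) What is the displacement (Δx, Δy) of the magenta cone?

(0.2, -1.4)

The magenta cone started near (7.4, 5.4) and ended near (7.6, 4.0).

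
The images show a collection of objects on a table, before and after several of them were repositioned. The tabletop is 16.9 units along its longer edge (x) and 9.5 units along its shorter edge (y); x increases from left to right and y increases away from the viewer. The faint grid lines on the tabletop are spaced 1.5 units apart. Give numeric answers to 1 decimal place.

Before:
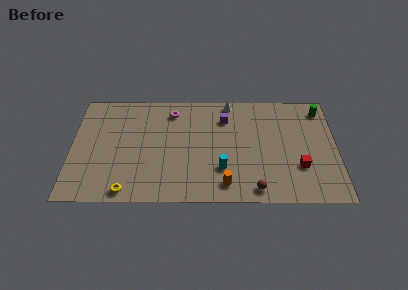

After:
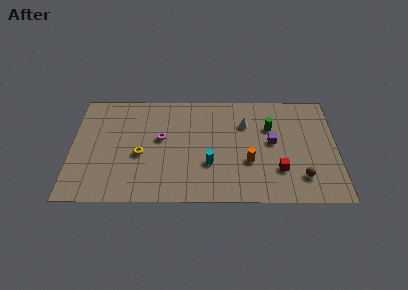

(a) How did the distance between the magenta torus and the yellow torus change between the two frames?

-5.5

The distance was about 7.4 in the first image and 1.9 in the second, so they moved 5.5 units closer together.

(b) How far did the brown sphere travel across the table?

3.1

The brown sphere was near (11.7, 1.1) before and (14.6, 2.1) after, so it travelled √(2.9² + 1.0²) ≈ 3.1 units.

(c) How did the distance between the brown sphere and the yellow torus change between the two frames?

+2.3

Before: roughly 8.1 units apart; after: 10.4. That's 2.3 units further apart.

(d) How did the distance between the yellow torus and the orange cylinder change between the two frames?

+0.7

They were about 6.2 units apart before and 6.9 after — 0.7 units further apart.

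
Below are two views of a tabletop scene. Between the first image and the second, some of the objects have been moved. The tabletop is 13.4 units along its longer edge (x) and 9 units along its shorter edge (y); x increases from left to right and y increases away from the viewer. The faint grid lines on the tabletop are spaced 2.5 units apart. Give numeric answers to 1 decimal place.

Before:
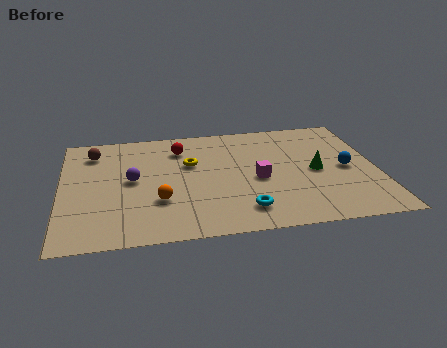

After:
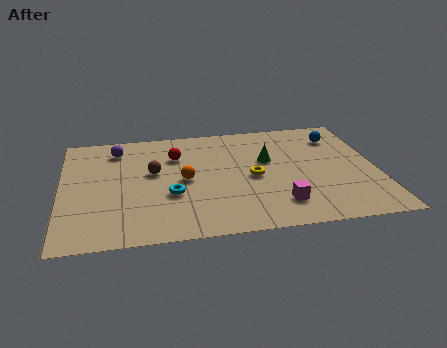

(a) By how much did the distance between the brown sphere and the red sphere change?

-2.1

They were about 3.7 units apart before and 1.6 after — 2.1 units closer together.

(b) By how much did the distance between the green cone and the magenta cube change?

+1.1

They were about 2.5 units apart before and 3.6 after — 1.1 units further apart.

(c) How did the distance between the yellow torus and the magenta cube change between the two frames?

-0.8

The distance was about 3.3 in the first image and 2.5 in the second, so they moved 0.8 units closer together.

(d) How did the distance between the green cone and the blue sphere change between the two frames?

+2.1

The distance was about 1.3 in the first image and 3.4 in the second, so they moved 2.1 units further apart.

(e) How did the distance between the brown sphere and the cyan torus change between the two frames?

-6.3

The distance was about 8.3 in the first image and 2.0 in the second, so they moved 6.3 units closer together.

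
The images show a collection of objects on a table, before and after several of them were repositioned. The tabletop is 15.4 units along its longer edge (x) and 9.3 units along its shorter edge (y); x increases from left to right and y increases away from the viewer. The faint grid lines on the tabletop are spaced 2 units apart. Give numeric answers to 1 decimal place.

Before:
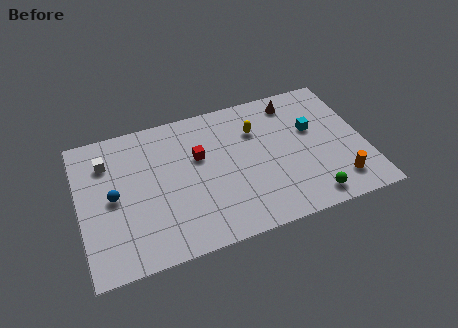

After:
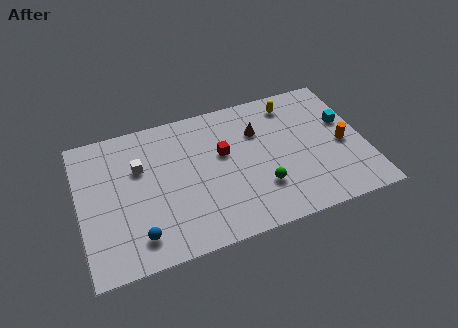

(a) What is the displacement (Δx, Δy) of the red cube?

(1.3, -0.2)

The red cube was at about (6.5, 5.8) and moved to about (7.8, 5.6).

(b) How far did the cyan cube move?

1.8

From (12.7, 5.7) to (14.5, 5.7), the cyan cube covered √(1.8² + 0.0²) ≈ 1.8 units.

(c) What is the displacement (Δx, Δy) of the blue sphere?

(1.1, -2.9)

The blue sphere was at about (1.8, 4.6) and moved to about (2.9, 1.7).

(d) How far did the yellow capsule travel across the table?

2.4

The yellow capsule moved from about (9.7, 6.6) to (11.8, 7.8), a distance of √(2.1² + 1.2²) ≈ 2.4.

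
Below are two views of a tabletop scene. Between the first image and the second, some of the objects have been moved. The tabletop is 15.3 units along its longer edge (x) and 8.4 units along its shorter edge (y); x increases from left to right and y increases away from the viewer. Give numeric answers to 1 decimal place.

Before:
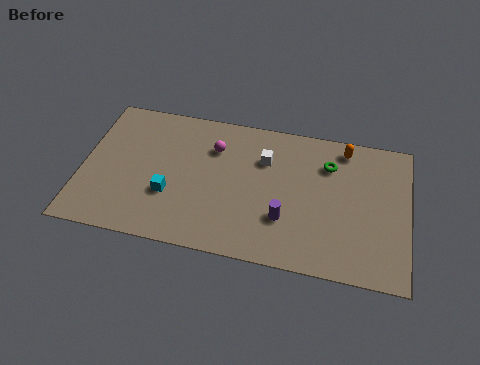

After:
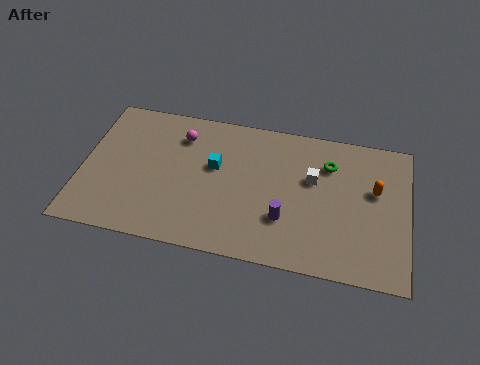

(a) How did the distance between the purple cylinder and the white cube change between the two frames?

-0.6

The distance was about 3.5 in the first image and 2.9 in the second, so they moved 0.6 units closer together.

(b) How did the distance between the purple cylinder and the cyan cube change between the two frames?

-1.2

They were about 5.4 units apart before and 4.2 after — 1.2 units closer together.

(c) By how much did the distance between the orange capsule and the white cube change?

-1.1

The distance was about 4.0 in the first image and 2.9 in the second, so they moved 1.1 units closer together.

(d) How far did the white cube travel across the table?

2.4

The white cube was near (8.5, 5.9) before and (10.8, 5.2) after, so it travelled √(2.3² + 0.7²) ≈ 2.4 units.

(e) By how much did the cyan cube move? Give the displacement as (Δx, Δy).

(2.0, 2.1)

The cyan cube was at about (4.2, 2.9) and moved to about (6.2, 5.0).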